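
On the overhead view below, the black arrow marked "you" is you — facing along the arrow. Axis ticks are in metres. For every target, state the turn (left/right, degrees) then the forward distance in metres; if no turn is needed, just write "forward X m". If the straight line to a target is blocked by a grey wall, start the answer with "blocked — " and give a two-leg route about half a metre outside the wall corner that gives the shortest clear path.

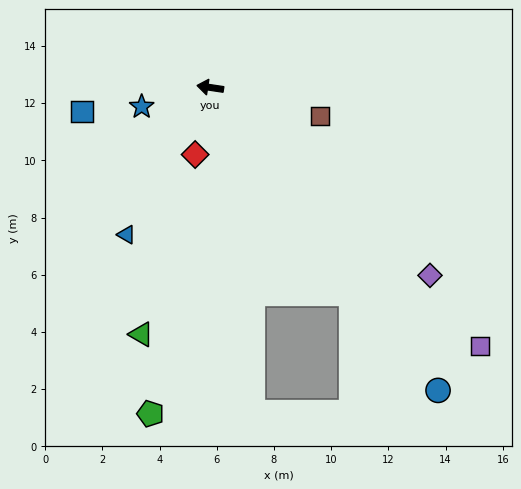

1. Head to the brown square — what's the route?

turn left 174°, forward 4.0 m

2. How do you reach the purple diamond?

turn left 148°, forward 10.1 m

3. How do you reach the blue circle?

turn left 135°, forward 13.3 m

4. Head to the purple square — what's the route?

turn left 145°, forward 13.1 m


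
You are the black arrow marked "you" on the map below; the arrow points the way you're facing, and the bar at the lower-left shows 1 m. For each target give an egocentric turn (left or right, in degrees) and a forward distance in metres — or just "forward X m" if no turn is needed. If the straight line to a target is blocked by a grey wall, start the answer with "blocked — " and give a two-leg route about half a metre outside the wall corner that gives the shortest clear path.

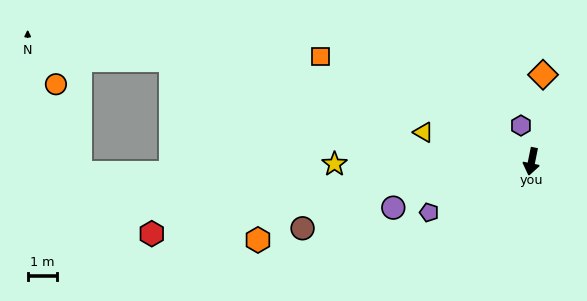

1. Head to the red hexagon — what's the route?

turn right 68°, forward 13.3 m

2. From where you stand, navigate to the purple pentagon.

turn right 52°, forward 3.9 m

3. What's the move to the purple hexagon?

turn right 152°, forward 1.3 m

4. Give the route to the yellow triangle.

turn right 94°, forward 3.9 m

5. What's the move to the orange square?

turn right 105°, forward 8.1 m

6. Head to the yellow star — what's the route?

turn right 78°, forward 6.8 m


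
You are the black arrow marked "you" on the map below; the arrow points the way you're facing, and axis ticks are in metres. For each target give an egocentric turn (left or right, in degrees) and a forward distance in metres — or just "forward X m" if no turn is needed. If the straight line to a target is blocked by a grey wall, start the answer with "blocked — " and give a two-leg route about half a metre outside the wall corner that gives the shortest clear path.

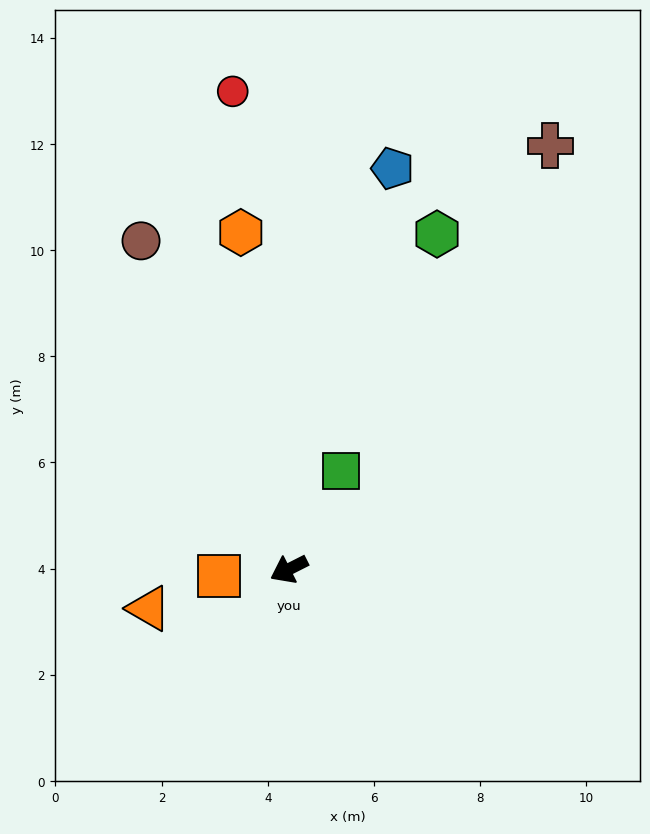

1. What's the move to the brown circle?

turn right 93°, forward 6.8 m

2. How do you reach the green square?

turn right 145°, forward 2.1 m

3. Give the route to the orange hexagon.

turn right 109°, forward 6.4 m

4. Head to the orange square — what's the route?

turn right 21°, forward 1.3 m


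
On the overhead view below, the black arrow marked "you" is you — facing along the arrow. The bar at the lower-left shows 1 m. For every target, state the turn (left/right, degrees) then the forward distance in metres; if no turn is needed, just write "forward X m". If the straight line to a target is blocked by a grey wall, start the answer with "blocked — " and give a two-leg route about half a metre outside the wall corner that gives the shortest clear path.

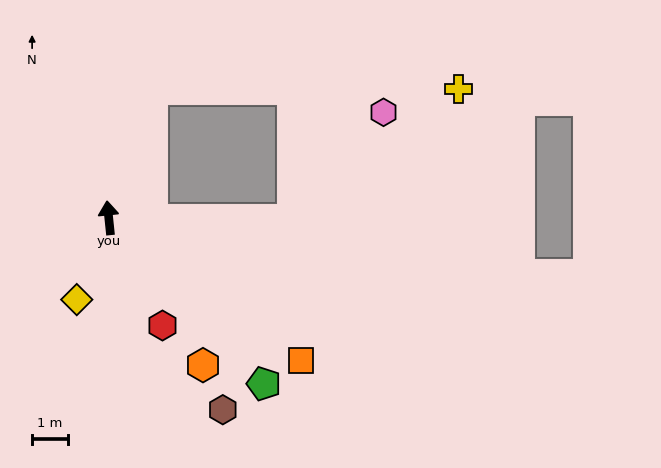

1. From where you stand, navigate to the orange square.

turn right 133°, forward 6.7 m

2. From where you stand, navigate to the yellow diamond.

turn left 153°, forward 2.4 m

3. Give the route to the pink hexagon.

blocked — turn right 96°, forward 5.1 m, then turn left 50°, forward 3.9 m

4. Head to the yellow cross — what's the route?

blocked — turn right 96°, forward 5.1 m, then turn left 38°, forward 5.9 m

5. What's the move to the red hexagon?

turn right 159°, forward 3.3 m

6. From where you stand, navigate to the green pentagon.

turn right 143°, forward 6.3 m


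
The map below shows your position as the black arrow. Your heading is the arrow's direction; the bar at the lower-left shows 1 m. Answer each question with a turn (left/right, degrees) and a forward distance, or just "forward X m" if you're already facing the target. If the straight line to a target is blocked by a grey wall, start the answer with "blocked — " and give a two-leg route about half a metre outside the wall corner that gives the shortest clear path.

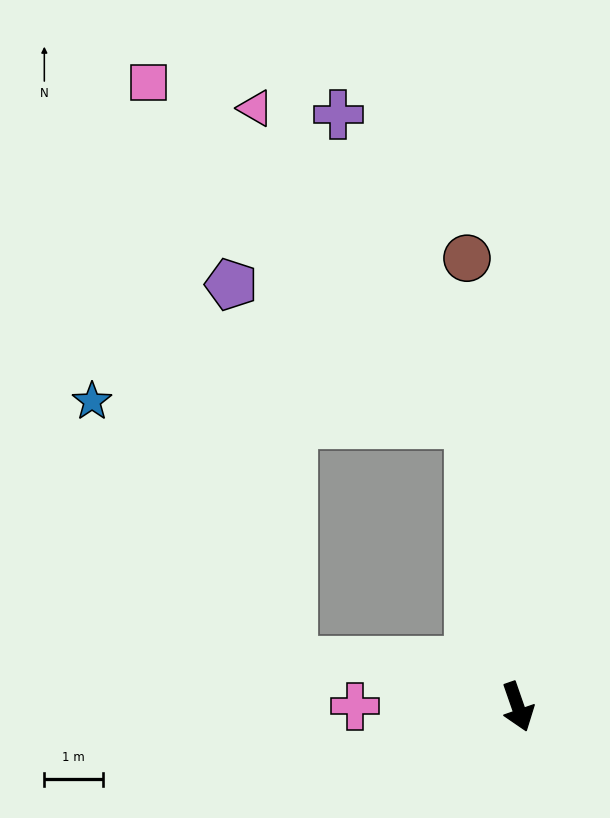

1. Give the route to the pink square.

blocked — turn left 171°, forward 4.9 m, then turn left 33°, forward 8.1 m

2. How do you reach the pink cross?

turn right 109°, forward 2.8 m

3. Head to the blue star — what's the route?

blocked — turn left 171°, forward 4.9 m, then turn left 76°, forward 6.5 m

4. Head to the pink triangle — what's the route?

blocked — turn left 171°, forward 4.9 m, then turn left 24°, forward 6.6 m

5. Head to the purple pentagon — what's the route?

blocked — turn left 171°, forward 4.9 m, then turn left 49°, forward 4.7 m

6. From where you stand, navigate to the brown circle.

turn left 167°, forward 7.8 m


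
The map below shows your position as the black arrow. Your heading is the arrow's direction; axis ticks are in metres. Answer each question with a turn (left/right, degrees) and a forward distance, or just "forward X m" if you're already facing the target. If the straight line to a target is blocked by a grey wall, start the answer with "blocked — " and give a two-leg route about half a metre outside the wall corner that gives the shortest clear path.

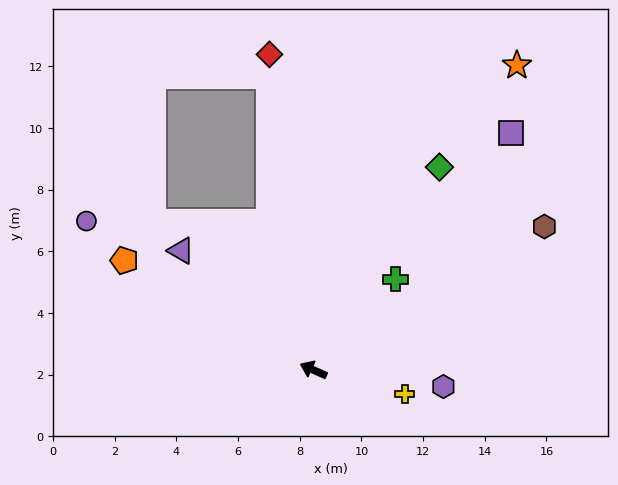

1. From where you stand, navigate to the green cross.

turn right 108°, forward 4.0 m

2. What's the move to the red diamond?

turn right 58°, forward 10.3 m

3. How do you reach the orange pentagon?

turn right 6°, forward 7.1 m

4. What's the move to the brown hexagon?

turn right 124°, forward 8.8 m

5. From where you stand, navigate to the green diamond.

turn right 98°, forward 7.7 m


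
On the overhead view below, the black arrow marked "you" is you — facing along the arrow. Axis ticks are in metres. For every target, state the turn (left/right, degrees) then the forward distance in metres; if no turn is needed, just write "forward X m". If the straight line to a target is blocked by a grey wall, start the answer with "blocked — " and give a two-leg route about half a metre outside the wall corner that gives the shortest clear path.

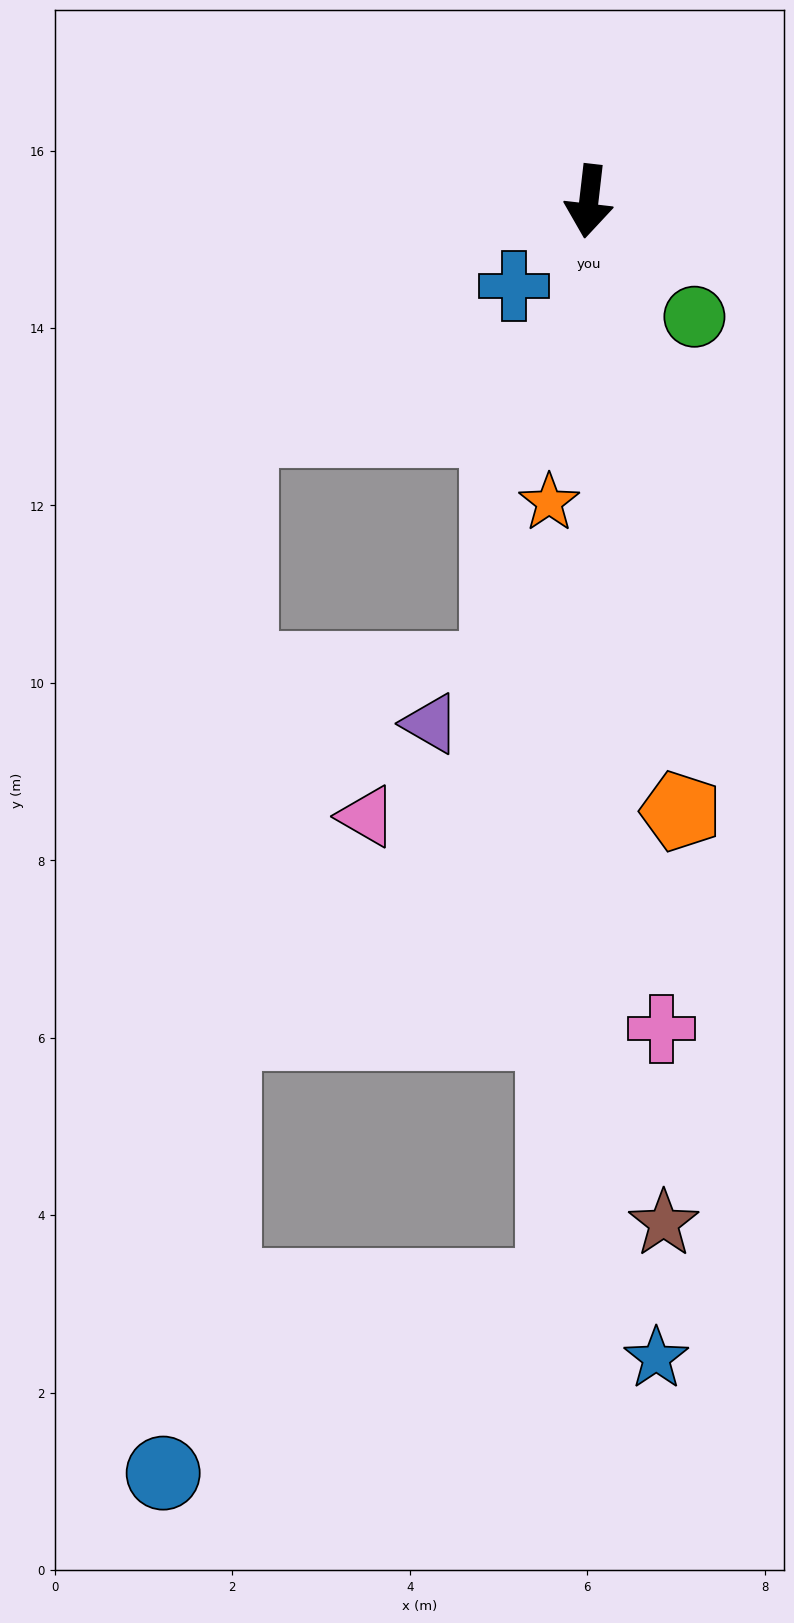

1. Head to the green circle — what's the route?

turn left 49°, forward 1.8 m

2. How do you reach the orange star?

forward 3.4 m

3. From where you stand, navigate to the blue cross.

turn right 35°, forward 1.3 m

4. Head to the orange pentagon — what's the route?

turn left 15°, forward 7.0 m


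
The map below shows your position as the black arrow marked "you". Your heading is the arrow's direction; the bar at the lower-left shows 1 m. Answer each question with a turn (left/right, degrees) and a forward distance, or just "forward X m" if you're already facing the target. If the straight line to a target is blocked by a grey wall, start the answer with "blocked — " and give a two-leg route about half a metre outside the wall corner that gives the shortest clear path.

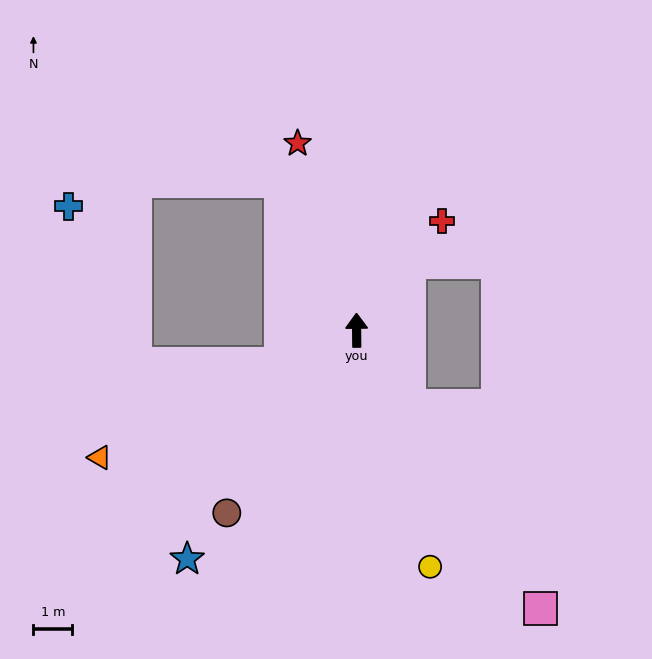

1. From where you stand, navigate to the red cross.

turn right 39°, forward 3.6 m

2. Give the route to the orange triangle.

turn left 116°, forward 7.4 m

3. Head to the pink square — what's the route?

turn right 147°, forward 8.6 m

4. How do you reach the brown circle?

turn left 144°, forward 5.8 m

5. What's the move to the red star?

turn left 17°, forward 5.0 m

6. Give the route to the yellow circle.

turn right 163°, forward 6.4 m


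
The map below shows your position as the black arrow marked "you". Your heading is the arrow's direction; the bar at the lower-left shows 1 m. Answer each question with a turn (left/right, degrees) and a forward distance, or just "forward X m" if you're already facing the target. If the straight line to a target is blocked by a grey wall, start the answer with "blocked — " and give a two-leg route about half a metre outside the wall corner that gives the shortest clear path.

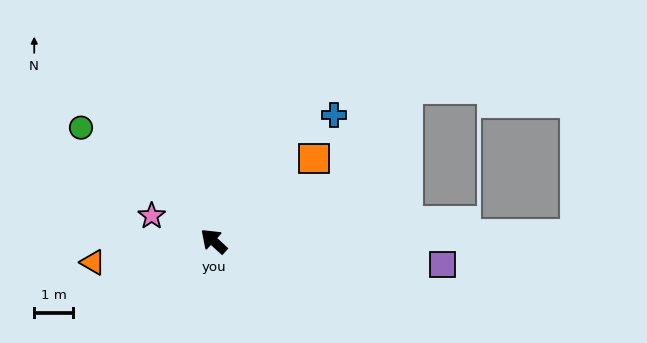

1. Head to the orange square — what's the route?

turn right 98°, forward 3.3 m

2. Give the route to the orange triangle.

turn left 53°, forward 3.1 m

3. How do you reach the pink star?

turn left 20°, forward 1.7 m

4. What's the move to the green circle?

turn left 2°, forward 4.5 m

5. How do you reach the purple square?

turn right 143°, forward 5.9 m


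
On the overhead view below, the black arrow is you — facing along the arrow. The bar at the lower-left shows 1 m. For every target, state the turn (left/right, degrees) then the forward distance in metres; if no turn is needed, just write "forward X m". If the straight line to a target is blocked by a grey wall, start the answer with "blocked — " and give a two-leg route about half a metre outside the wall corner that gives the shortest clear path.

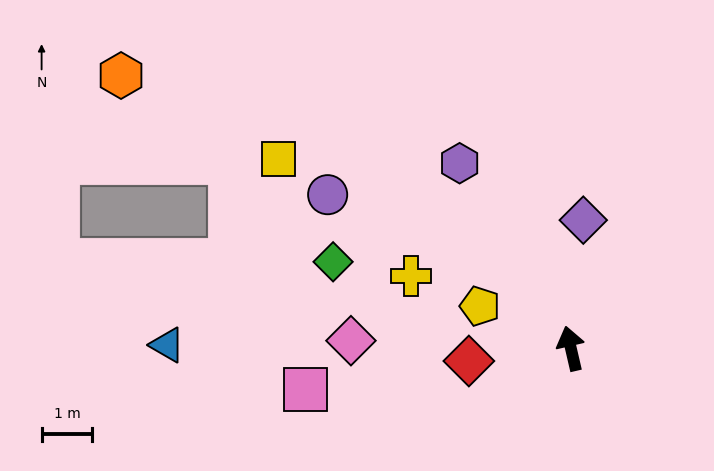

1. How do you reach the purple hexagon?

turn left 18°, forward 4.3 m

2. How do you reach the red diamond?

turn left 84°, forward 2.0 m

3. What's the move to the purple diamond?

turn right 19°, forward 2.5 m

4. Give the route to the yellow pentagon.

turn left 52°, forward 2.0 m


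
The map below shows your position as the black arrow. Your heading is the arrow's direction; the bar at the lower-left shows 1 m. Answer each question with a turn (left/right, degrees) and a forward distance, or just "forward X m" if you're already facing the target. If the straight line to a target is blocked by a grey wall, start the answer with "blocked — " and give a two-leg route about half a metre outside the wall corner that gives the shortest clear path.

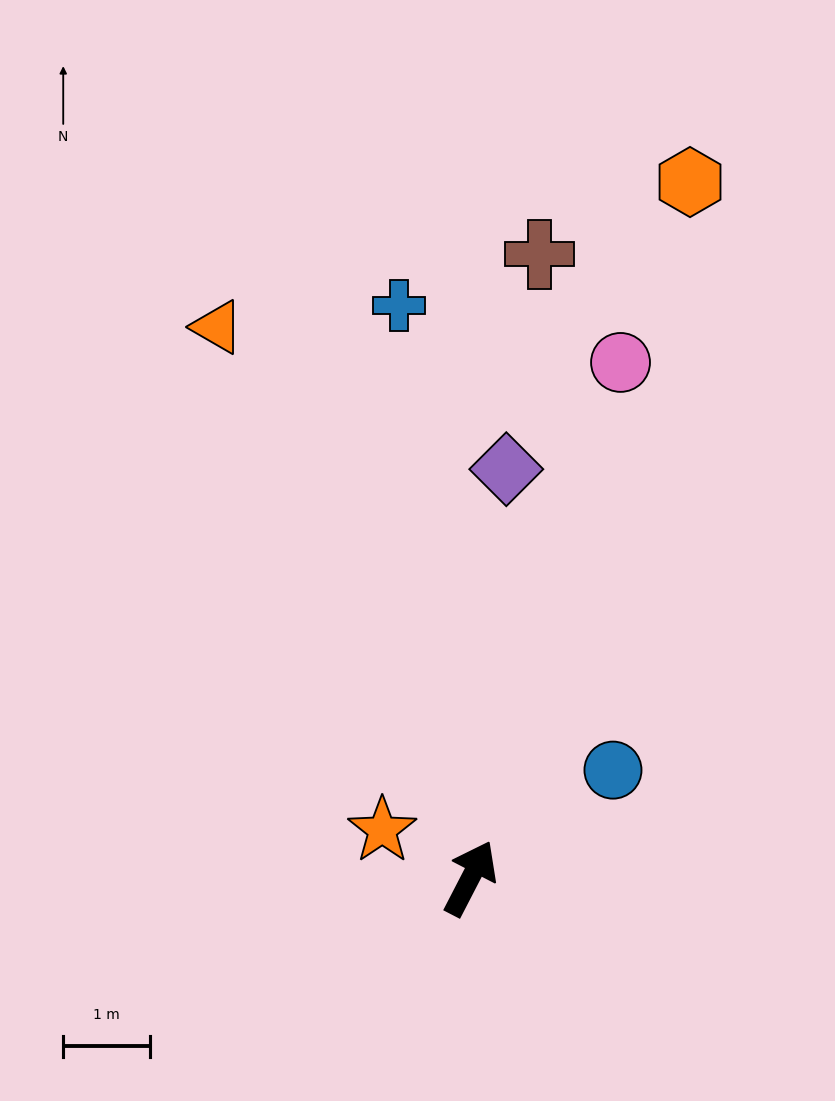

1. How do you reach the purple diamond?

turn left 22°, forward 4.7 m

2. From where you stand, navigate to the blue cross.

turn left 34°, forward 6.6 m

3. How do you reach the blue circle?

turn right 26°, forward 2.1 m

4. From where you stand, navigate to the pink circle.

turn left 11°, forward 6.2 m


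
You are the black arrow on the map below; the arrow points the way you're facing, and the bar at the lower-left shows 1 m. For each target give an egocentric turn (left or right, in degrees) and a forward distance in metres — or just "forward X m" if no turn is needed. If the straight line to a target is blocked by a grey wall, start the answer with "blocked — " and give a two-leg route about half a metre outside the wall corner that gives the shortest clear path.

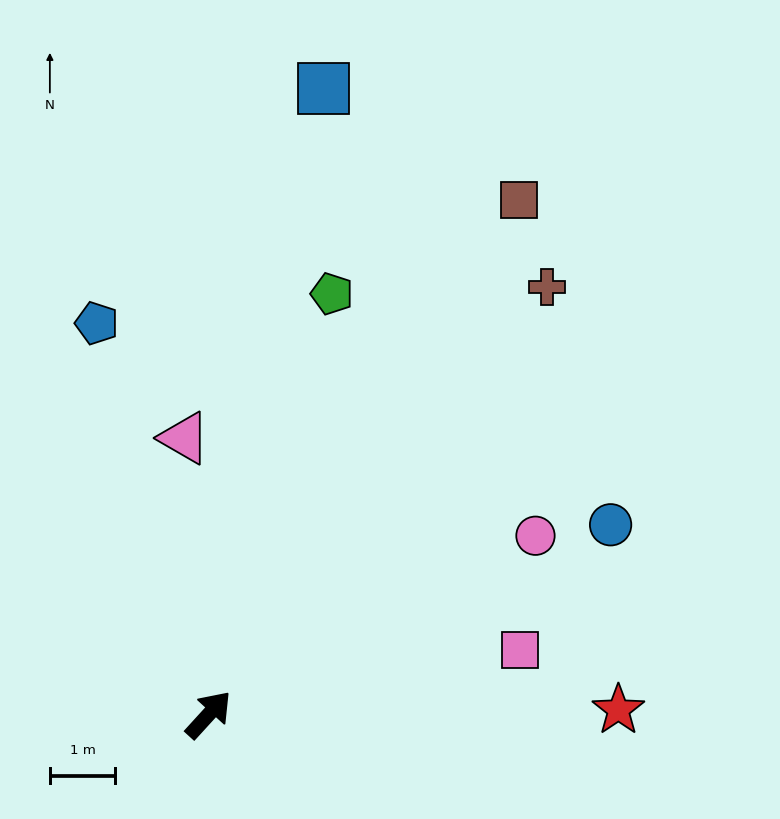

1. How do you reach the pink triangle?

turn left 47°, forward 4.3 m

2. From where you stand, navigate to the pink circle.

turn right 19°, forward 5.7 m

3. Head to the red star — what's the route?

turn right 47°, forward 6.3 m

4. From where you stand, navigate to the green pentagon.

turn left 26°, forward 6.7 m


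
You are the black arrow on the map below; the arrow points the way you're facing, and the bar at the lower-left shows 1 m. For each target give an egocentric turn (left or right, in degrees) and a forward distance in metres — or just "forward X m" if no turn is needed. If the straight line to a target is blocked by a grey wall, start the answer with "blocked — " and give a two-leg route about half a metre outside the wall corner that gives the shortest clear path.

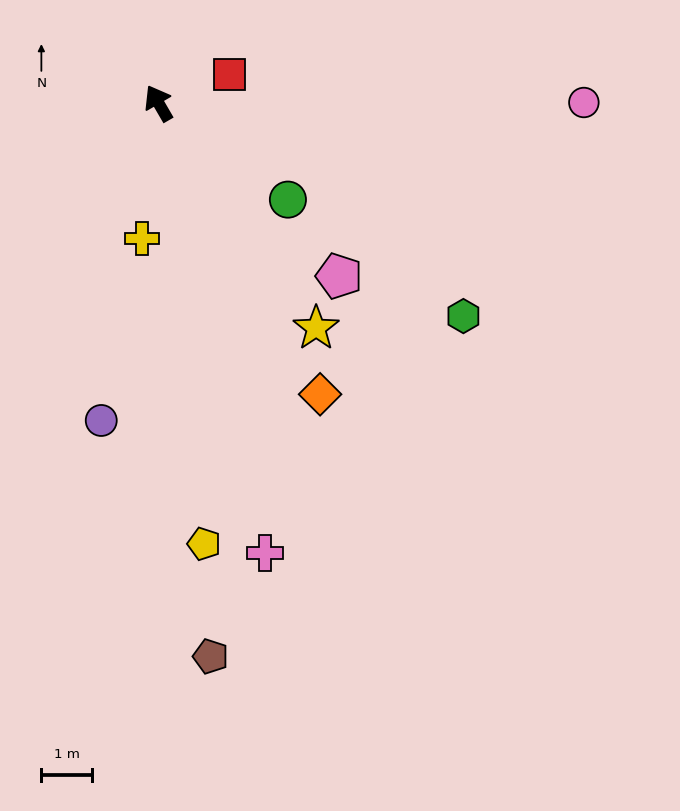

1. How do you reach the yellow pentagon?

turn left 156°, forward 8.7 m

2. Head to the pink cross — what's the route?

turn left 163°, forward 9.1 m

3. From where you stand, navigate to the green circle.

turn right 157°, forward 3.2 m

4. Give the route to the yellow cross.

turn left 143°, forward 2.7 m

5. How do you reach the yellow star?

turn right 175°, forward 5.4 m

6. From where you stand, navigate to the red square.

turn right 98°, forward 1.5 m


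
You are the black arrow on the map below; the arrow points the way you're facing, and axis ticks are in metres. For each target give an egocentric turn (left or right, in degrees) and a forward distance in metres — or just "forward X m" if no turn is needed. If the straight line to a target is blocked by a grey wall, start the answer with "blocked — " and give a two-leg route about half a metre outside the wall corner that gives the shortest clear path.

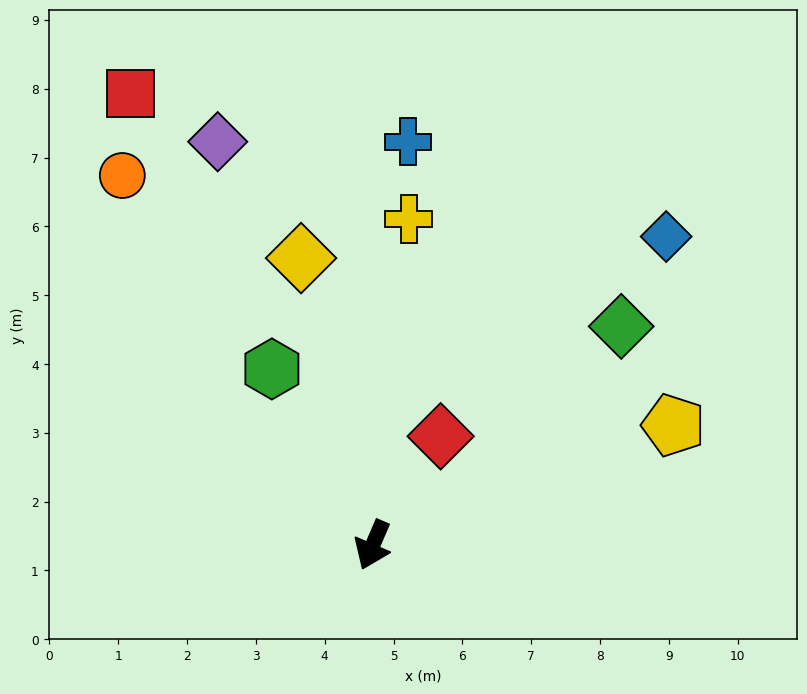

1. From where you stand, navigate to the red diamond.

turn left 171°, forward 1.9 m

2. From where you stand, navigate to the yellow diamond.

turn right 143°, forward 4.3 m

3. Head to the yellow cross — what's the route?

turn right 163°, forward 4.8 m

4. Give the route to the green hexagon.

turn right 127°, forward 2.9 m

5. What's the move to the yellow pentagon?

turn left 135°, forward 4.7 m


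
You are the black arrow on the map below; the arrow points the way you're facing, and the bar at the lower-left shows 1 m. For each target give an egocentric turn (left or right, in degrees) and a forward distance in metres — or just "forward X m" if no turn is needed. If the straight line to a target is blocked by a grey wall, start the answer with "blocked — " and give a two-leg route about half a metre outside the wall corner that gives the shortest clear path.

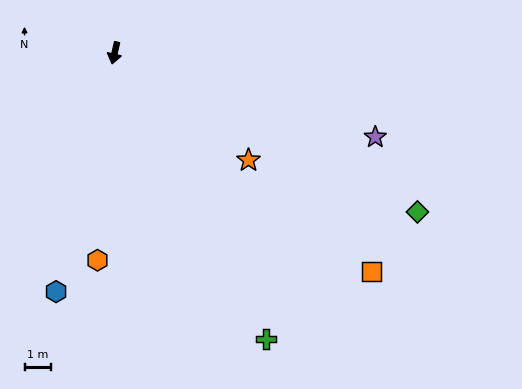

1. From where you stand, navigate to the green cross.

turn left 41°, forward 12.4 m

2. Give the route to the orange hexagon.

turn left 8°, forward 8.0 m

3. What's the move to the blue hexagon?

forward 9.4 m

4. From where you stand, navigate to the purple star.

turn left 85°, forward 10.5 m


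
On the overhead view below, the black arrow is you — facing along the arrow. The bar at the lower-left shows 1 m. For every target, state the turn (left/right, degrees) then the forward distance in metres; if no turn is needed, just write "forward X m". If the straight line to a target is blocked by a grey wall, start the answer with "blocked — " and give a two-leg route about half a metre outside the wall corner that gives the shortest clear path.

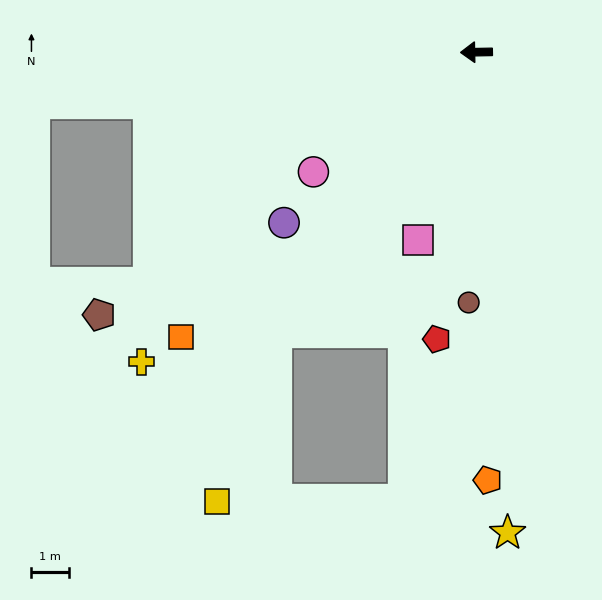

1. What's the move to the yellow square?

blocked — turn left 53°, forward 9.3 m, then turn left 17°, forward 4.8 m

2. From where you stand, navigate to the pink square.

turn left 72°, forward 5.3 m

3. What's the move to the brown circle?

turn left 87°, forward 6.7 m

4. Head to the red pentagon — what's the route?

turn left 81°, forward 7.8 m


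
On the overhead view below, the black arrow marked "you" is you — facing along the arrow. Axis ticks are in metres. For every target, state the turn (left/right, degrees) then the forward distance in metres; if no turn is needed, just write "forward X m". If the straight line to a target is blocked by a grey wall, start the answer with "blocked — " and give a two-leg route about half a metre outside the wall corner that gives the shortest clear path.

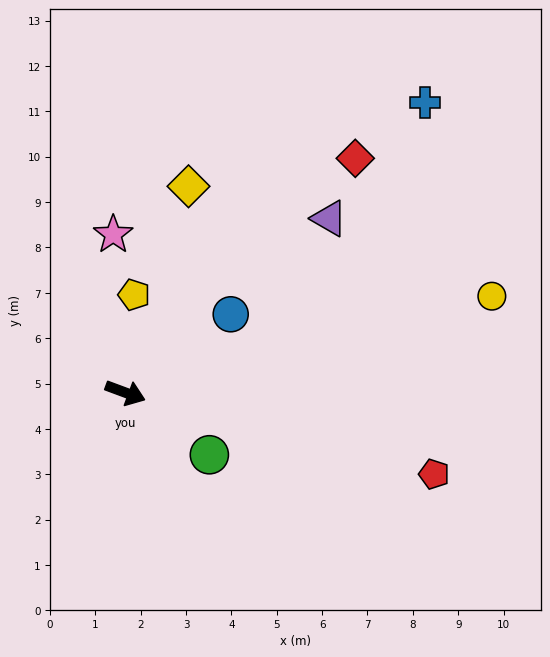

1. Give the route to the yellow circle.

turn left 35°, forward 8.4 m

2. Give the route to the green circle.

turn right 16°, forward 2.3 m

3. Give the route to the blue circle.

turn left 57°, forward 2.9 m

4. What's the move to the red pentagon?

turn left 6°, forward 7.0 m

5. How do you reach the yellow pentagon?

turn left 105°, forward 2.2 m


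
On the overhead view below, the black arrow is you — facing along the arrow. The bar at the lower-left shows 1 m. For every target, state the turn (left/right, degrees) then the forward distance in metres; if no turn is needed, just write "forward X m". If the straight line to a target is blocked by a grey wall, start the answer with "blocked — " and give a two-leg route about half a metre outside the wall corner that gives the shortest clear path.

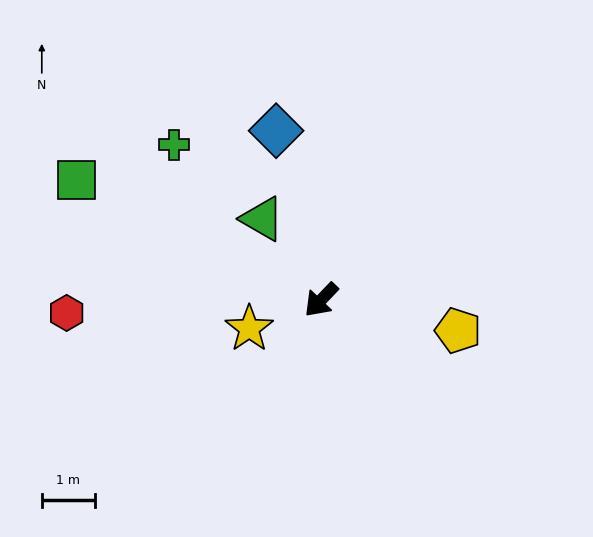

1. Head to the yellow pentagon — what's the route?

turn left 121°, forward 2.7 m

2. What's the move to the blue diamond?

turn right 121°, forward 3.3 m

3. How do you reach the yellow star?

turn right 25°, forward 1.5 m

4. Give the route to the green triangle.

turn right 100°, forward 1.9 m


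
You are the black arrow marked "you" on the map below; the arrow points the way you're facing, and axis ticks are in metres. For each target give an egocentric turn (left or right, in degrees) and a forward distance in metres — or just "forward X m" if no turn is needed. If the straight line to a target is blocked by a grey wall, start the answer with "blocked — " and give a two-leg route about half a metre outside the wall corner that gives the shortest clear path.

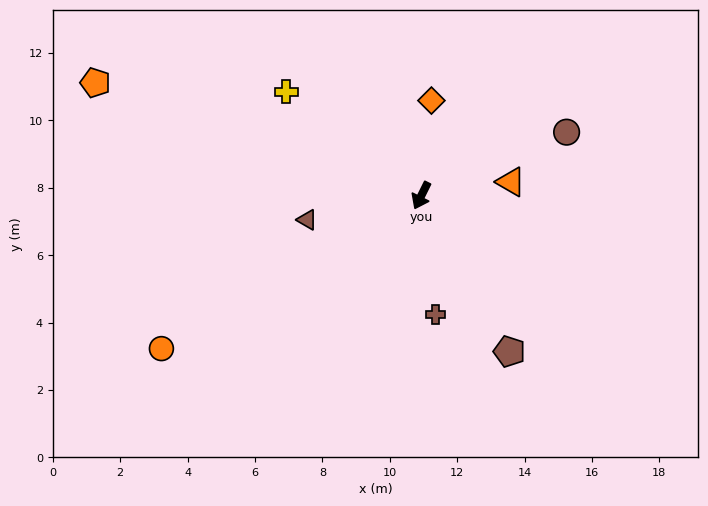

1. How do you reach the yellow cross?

turn right 101°, forward 5.1 m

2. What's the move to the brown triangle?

turn right 52°, forward 3.5 m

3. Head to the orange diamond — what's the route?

turn right 160°, forward 2.8 m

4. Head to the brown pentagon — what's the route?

turn left 56°, forward 5.3 m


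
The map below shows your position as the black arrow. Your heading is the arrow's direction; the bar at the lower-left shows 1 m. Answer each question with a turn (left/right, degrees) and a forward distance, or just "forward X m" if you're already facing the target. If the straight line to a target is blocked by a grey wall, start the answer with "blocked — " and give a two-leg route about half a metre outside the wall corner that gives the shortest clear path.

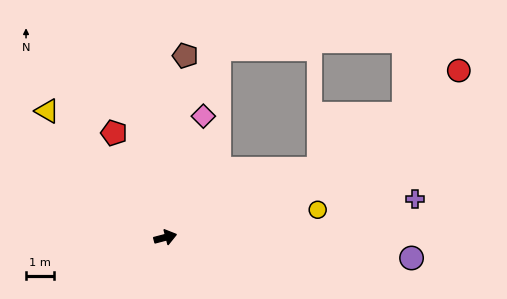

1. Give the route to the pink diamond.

turn left 58°, forward 4.5 m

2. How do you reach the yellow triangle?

turn left 118°, forward 6.1 m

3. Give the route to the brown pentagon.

turn left 69°, forward 6.5 m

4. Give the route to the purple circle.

turn right 20°, forward 8.8 m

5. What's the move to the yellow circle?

turn right 4°, forward 5.5 m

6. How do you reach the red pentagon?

turn left 101°, forward 4.1 m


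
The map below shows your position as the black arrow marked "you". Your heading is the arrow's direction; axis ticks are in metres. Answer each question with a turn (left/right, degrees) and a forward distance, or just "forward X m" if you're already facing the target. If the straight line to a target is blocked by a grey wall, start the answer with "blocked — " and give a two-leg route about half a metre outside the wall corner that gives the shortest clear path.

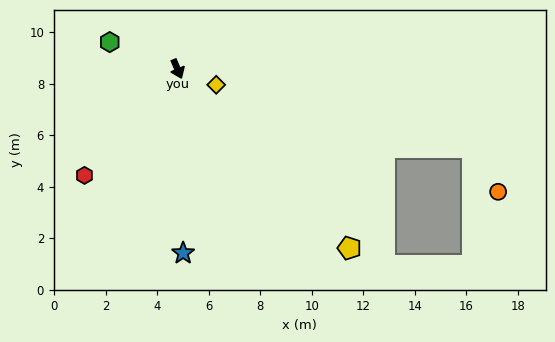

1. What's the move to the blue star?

turn right 21°, forward 7.2 m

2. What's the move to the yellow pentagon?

turn left 21°, forward 9.6 m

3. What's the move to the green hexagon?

turn right 135°, forward 2.8 m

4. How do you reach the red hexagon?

turn right 64°, forward 5.5 m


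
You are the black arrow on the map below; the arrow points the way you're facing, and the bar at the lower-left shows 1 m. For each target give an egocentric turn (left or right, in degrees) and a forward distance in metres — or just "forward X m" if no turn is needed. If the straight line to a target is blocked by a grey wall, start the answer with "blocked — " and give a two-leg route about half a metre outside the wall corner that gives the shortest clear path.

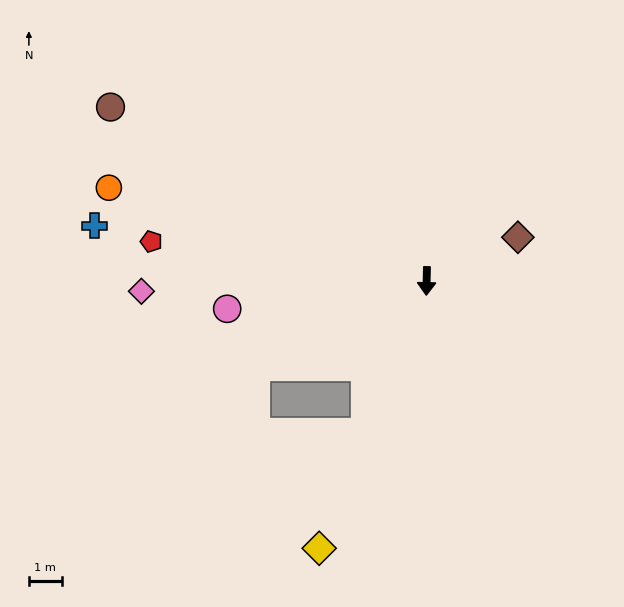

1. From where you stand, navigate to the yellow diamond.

turn right 21°, forward 8.7 m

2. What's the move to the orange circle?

turn right 105°, forward 10.0 m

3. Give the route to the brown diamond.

turn left 117°, forward 3.1 m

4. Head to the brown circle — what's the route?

turn right 118°, forward 10.9 m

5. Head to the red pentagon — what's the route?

turn right 97°, forward 8.4 m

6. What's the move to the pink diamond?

turn right 87°, forward 8.6 m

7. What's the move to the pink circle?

turn right 81°, forward 6.1 m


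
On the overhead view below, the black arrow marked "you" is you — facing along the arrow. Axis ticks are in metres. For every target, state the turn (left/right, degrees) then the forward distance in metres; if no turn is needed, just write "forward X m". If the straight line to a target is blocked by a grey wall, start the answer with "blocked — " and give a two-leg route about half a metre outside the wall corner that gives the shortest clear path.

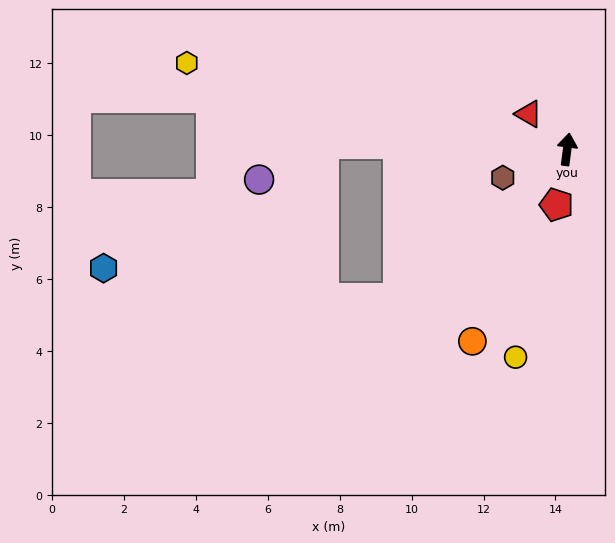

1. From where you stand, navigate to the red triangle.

turn left 55°, forward 1.5 m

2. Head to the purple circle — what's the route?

blocked — turn left 96°, forward 6.8 m, then turn left 30°, forward 2.0 m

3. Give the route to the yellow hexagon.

turn left 85°, forward 10.8 m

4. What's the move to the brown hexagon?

turn left 121°, forward 2.0 m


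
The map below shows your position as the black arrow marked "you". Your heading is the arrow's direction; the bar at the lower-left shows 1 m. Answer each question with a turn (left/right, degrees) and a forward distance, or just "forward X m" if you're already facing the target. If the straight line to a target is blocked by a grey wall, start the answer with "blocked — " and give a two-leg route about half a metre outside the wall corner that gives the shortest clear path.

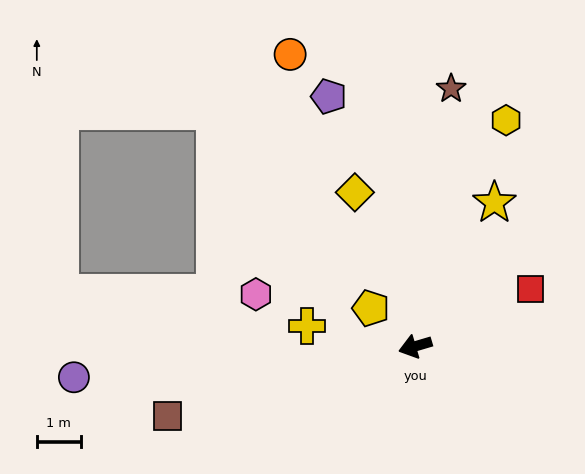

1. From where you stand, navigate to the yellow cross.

turn right 27°, forward 2.5 m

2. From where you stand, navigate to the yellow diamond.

turn right 85°, forward 3.8 m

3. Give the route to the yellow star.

turn right 135°, forward 3.7 m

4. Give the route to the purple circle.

turn right 11°, forward 7.8 m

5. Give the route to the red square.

turn right 170°, forward 2.9 m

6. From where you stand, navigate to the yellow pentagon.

turn right 57°, forward 1.3 m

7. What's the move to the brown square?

forward 5.8 m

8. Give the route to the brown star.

turn right 114°, forward 5.9 m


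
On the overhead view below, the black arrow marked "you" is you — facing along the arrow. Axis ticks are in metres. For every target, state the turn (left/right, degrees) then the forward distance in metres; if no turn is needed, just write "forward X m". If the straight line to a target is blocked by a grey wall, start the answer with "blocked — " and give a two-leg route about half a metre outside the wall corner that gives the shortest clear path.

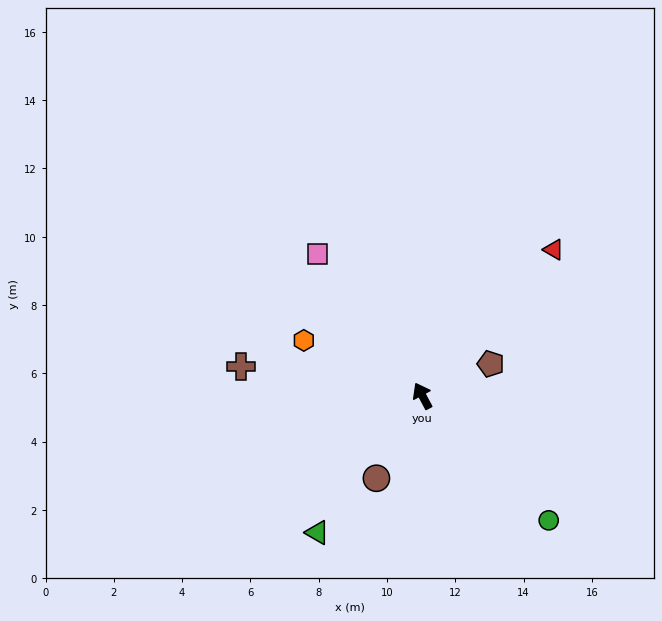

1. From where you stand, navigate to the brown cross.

turn left 53°, forward 5.4 m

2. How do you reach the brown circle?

turn left 123°, forward 2.8 m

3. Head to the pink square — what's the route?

turn left 8°, forward 5.2 m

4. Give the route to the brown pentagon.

turn right 93°, forward 2.2 m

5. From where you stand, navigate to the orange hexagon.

turn left 37°, forward 3.8 m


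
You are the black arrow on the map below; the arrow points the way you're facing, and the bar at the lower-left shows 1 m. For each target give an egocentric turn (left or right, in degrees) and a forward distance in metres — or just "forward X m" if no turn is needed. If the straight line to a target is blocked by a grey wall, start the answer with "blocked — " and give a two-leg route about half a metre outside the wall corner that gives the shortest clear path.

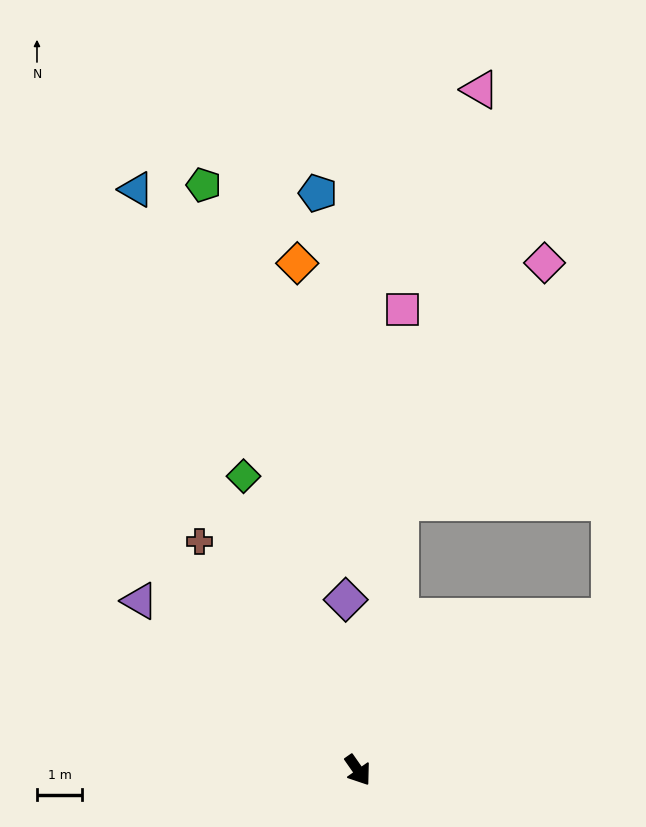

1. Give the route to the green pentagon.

turn left 160°, forward 13.4 m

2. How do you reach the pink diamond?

blocked — turn left 136°, forward 6.0 m, then turn right 22°, forward 6.2 m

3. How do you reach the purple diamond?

turn left 149°, forward 3.8 m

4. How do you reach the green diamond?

turn left 166°, forward 7.0 m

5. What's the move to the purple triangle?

turn right 163°, forward 6.1 m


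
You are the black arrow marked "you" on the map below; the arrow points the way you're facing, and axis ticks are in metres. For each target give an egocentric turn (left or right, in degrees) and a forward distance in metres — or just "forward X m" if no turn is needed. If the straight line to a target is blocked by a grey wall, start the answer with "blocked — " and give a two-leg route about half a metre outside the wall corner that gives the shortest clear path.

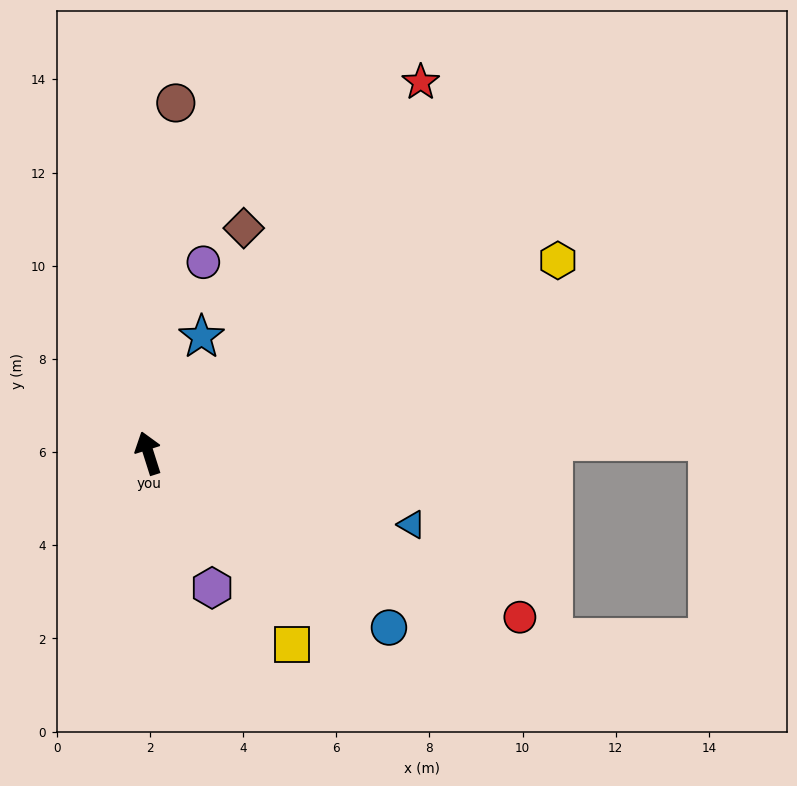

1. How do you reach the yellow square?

turn right 161°, forward 5.1 m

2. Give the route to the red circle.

turn right 131°, forward 8.7 m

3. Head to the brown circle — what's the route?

turn right 22°, forward 7.5 m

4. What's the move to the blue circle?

turn right 144°, forward 6.4 m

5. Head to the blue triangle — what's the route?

turn right 123°, forward 5.9 m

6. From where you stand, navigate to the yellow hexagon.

turn right 82°, forward 9.7 m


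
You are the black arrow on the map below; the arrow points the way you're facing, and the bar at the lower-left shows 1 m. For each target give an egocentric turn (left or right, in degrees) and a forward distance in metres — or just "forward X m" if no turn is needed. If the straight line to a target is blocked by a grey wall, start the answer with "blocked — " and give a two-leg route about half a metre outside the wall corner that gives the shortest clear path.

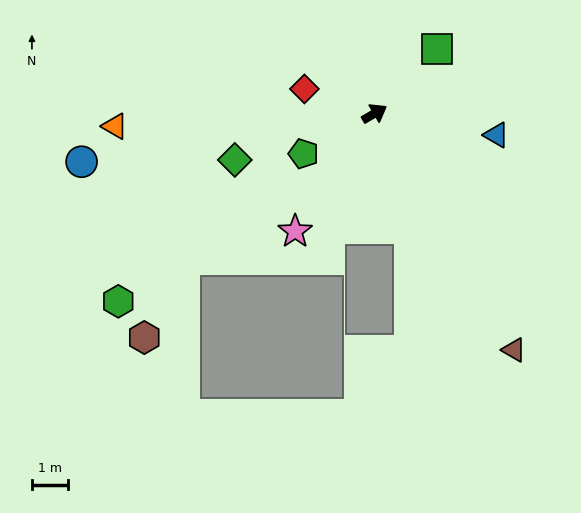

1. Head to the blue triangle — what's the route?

turn right 40°, forward 3.4 m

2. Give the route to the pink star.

turn right 154°, forward 3.9 m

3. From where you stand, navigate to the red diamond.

turn left 130°, forward 2.0 m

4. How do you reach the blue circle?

turn left 159°, forward 8.1 m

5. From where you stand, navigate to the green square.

turn left 16°, forward 2.5 m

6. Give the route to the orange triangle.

turn left 152°, forward 7.1 m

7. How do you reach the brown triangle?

turn right 90°, forward 7.5 m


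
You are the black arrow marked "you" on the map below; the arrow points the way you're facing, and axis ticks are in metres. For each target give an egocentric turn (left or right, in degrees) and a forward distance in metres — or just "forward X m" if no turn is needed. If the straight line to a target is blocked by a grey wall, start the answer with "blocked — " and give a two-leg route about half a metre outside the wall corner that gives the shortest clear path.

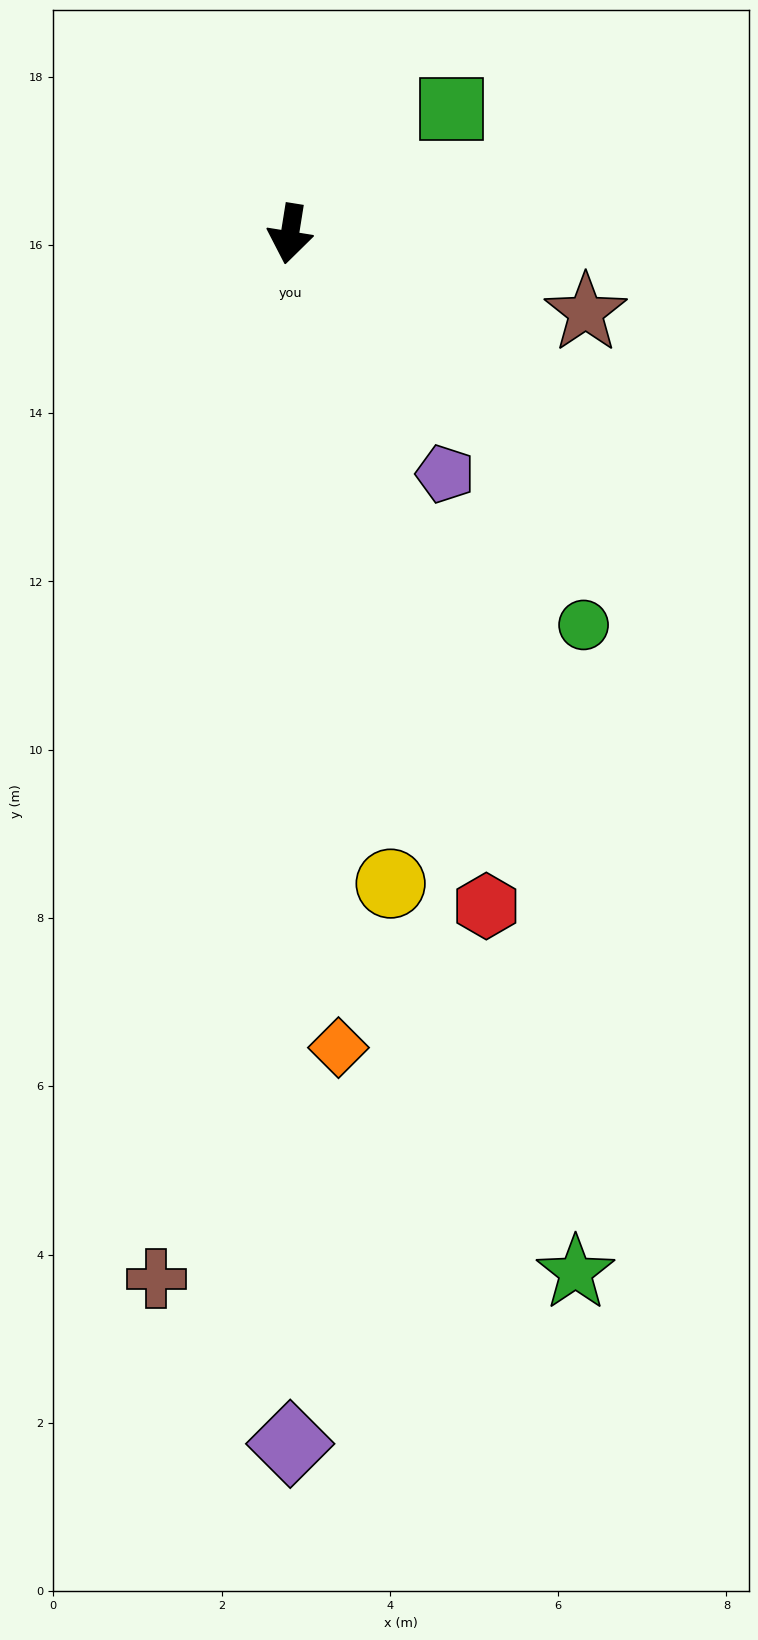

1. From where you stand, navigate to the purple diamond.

turn left 9°, forward 14.4 m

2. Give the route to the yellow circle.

turn left 18°, forward 7.8 m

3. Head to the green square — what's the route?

turn left 137°, forward 2.4 m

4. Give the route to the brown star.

turn left 84°, forward 3.6 m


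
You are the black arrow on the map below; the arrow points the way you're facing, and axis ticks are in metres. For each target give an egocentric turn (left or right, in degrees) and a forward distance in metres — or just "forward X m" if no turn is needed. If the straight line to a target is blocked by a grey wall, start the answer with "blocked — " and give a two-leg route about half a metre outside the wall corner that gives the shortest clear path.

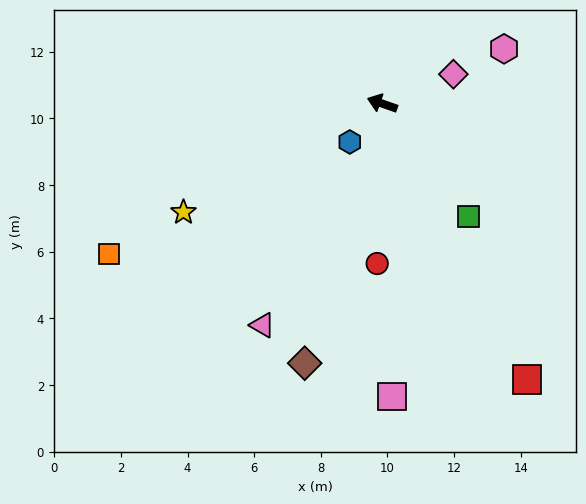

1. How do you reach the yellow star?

turn left 48°, forward 6.8 m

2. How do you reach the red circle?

turn left 107°, forward 4.8 m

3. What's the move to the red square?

turn left 137°, forward 9.4 m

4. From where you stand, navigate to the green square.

turn left 147°, forward 4.3 m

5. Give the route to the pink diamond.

turn right 138°, forward 2.3 m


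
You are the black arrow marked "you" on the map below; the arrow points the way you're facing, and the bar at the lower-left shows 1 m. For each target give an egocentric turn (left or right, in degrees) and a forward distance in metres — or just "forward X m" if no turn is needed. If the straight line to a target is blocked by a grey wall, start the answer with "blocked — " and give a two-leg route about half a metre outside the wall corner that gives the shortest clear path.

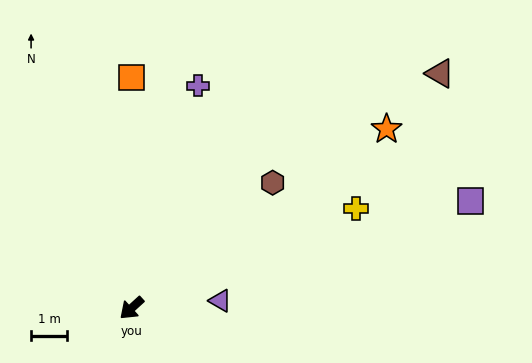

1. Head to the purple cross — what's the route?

turn right 149°, forward 6.4 m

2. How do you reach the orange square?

turn right 132°, forward 6.4 m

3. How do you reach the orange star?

turn left 173°, forward 8.7 m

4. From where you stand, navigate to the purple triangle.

turn left 142°, forward 2.5 m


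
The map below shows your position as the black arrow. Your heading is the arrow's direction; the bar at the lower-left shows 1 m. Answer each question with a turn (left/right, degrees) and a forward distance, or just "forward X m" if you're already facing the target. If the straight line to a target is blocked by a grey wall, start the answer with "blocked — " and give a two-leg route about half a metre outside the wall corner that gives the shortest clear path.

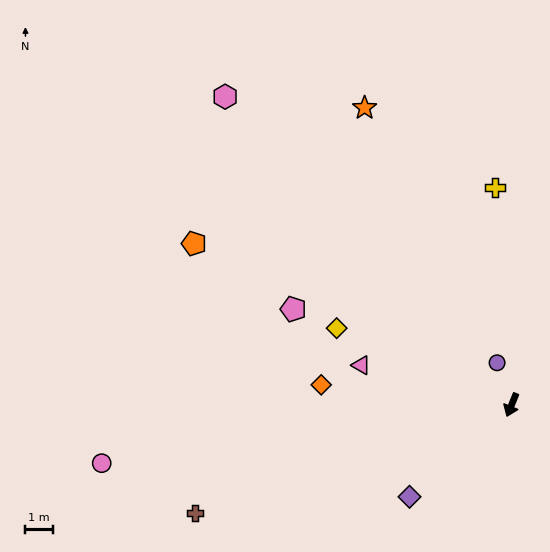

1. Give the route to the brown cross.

turn right 49°, forward 12.2 m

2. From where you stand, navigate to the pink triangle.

turn right 83°, forward 5.7 m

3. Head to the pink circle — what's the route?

turn right 60°, forward 15.1 m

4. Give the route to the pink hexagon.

turn right 115°, forward 15.3 m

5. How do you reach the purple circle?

turn right 139°, forward 1.6 m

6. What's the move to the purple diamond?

turn right 26°, forward 5.0 m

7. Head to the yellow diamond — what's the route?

turn right 92°, forward 7.0 m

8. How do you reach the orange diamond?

turn right 74°, forward 7.0 m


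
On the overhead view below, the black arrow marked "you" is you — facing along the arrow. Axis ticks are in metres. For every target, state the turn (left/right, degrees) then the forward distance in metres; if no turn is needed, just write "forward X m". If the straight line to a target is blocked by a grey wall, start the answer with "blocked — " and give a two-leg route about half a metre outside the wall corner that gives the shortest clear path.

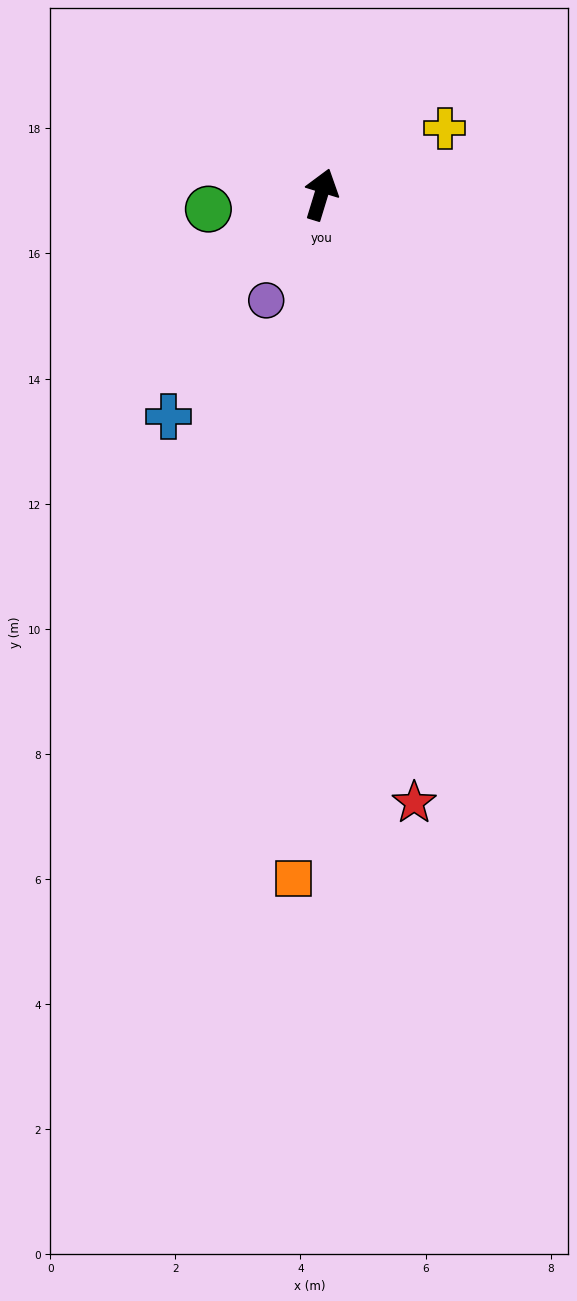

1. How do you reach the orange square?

turn right 165°, forward 11.0 m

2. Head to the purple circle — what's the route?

turn left 170°, forward 1.9 m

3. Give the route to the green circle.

turn left 114°, forward 1.8 m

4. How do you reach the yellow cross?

turn right 45°, forward 2.2 m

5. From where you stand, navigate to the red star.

turn right 154°, forward 9.8 m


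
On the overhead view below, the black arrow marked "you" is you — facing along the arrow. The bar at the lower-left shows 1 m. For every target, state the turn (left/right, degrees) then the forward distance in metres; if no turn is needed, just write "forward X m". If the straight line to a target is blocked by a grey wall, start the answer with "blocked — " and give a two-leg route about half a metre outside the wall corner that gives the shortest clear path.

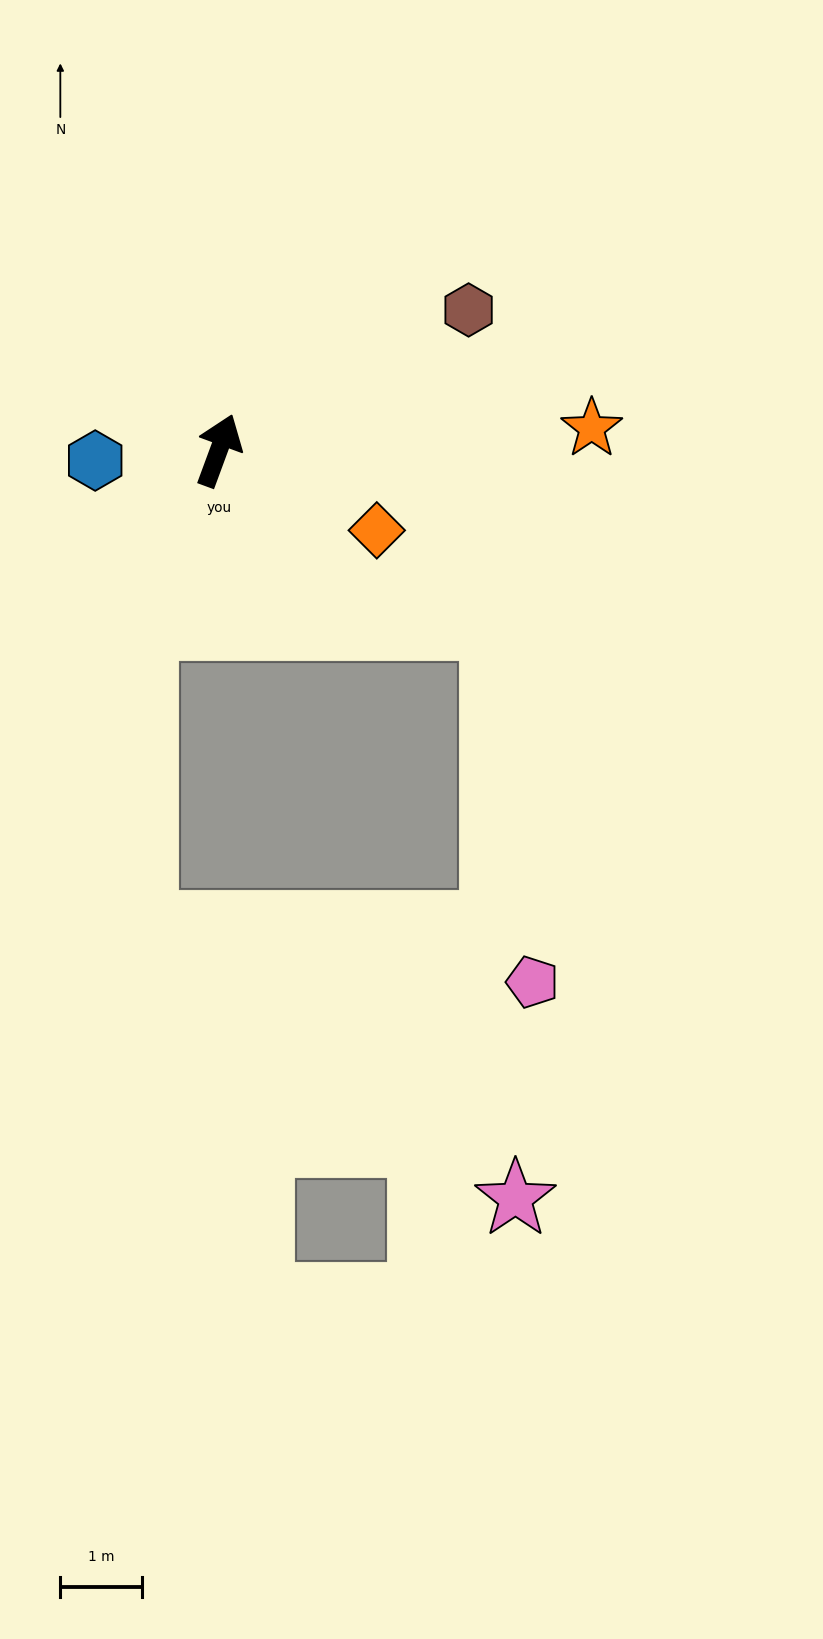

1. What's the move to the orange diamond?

turn right 97°, forward 2.2 m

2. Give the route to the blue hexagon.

turn left 115°, forward 1.5 m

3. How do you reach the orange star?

turn right 66°, forward 4.5 m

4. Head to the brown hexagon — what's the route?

turn right 40°, forward 3.5 m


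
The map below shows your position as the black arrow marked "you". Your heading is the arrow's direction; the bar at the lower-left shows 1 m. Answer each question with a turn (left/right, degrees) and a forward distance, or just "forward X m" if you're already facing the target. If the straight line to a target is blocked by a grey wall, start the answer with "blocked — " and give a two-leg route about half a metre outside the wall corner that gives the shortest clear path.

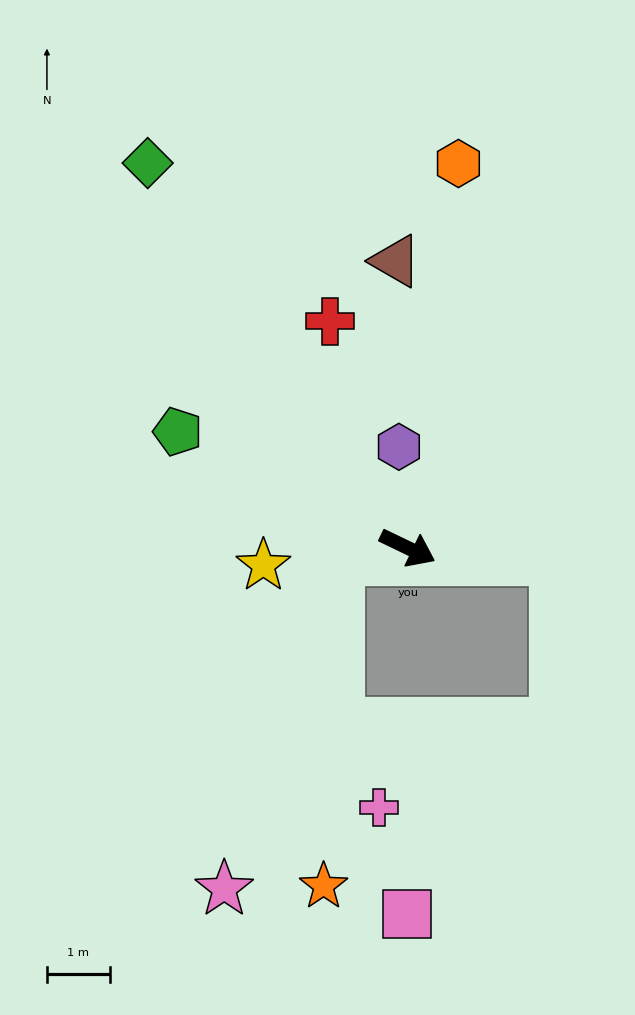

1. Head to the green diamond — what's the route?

turn left 150°, forward 7.4 m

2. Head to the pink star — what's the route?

blocked — turn right 146°, forward 1.1 m, then turn left 63°, forward 5.6 m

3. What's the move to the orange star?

blocked — turn right 146°, forward 1.1 m, then turn left 79°, forward 5.2 m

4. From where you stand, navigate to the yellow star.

turn right 147°, forward 2.3 m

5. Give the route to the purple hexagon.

turn left 121°, forward 1.6 m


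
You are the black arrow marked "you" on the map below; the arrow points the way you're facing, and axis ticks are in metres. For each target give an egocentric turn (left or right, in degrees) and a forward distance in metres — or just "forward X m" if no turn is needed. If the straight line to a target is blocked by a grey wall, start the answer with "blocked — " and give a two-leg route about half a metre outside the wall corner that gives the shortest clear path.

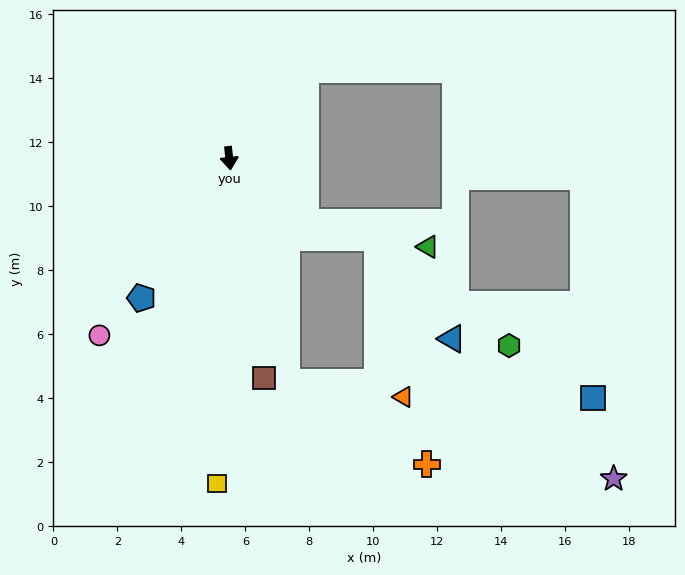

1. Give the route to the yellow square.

turn right 8°, forward 10.2 m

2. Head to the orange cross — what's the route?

blocked — turn left 8°, forward 7.2 m, then turn left 46°, forward 5.1 m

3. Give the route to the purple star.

blocked — turn left 8°, forward 7.2 m, then turn left 60°, forward 10.7 m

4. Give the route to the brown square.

turn left 3°, forward 6.9 m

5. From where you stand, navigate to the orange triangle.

blocked — turn left 8°, forward 7.2 m, then turn left 69°, forward 3.7 m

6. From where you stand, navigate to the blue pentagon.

turn right 38°, forward 5.2 m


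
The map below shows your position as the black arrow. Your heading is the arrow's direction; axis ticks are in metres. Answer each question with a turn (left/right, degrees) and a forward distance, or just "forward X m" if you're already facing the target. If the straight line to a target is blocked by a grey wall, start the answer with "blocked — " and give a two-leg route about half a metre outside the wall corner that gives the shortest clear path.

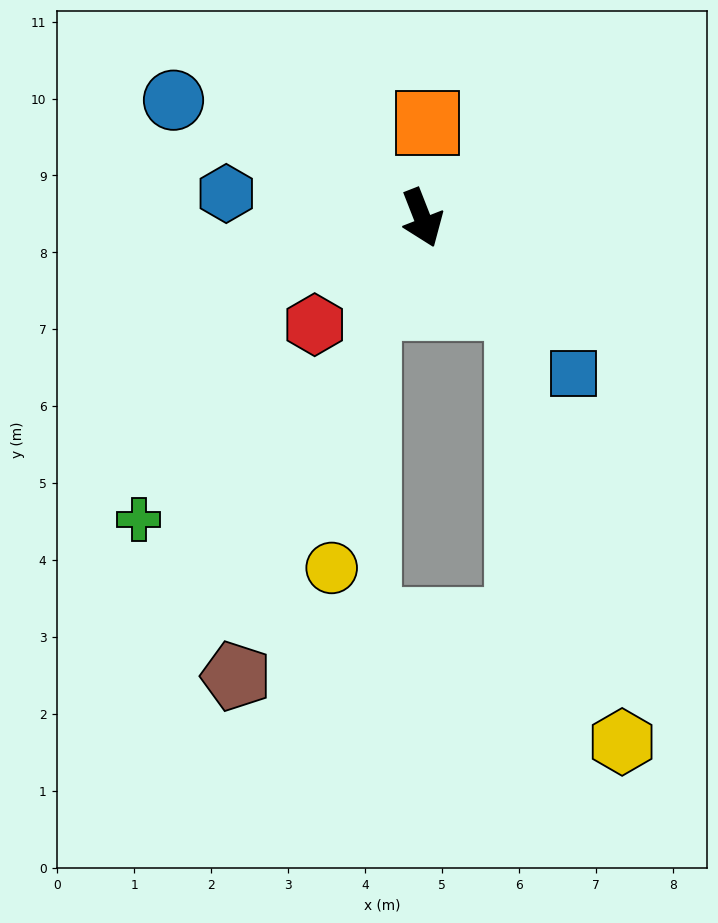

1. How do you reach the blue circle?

turn right 137°, forward 3.6 m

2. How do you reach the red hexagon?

turn right 67°, forward 2.0 m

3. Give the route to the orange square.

turn left 155°, forward 1.2 m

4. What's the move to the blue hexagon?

turn right 119°, forward 2.6 m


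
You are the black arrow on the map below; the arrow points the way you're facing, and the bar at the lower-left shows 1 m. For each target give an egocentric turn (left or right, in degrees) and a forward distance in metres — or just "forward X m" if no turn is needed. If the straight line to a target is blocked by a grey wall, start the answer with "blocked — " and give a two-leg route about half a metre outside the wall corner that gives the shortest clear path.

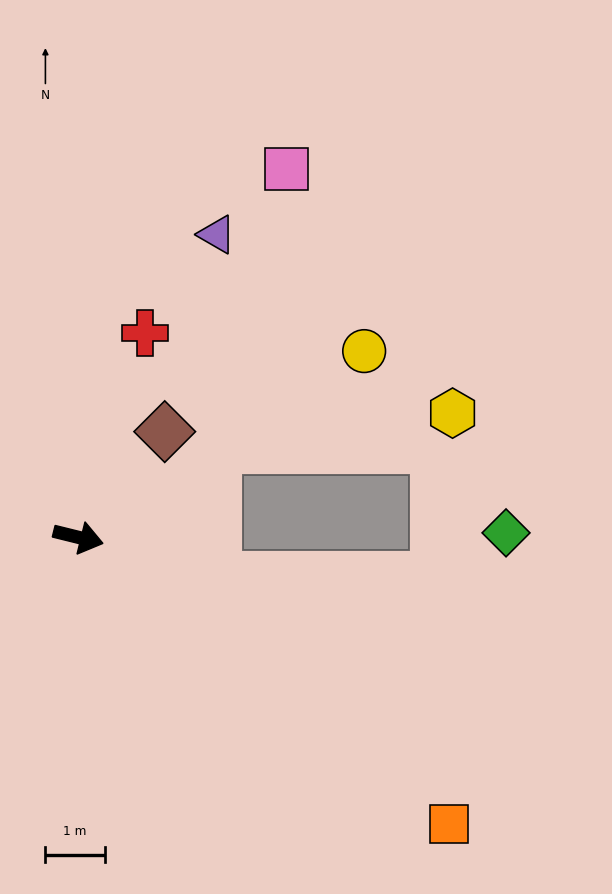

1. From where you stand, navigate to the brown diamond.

turn left 65°, forward 2.3 m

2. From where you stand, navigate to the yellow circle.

turn left 47°, forward 5.7 m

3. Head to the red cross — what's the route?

turn left 86°, forward 3.6 m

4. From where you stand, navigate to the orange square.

turn right 24°, forward 7.9 m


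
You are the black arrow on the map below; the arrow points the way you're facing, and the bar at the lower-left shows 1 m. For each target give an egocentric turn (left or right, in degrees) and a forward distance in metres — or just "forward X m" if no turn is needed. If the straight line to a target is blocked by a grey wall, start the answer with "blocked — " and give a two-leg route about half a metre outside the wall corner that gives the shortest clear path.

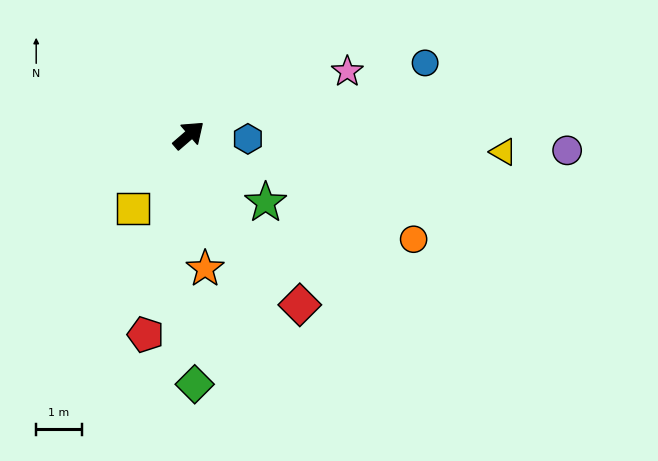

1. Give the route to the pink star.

turn right 19°, forward 3.7 m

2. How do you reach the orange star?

turn right 124°, forward 3.0 m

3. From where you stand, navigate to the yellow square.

turn right 168°, forward 2.0 m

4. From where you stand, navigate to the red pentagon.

turn right 143°, forward 4.5 m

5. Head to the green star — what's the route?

turn right 82°, forward 2.2 m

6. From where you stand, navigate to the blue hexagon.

turn right 44°, forward 1.3 m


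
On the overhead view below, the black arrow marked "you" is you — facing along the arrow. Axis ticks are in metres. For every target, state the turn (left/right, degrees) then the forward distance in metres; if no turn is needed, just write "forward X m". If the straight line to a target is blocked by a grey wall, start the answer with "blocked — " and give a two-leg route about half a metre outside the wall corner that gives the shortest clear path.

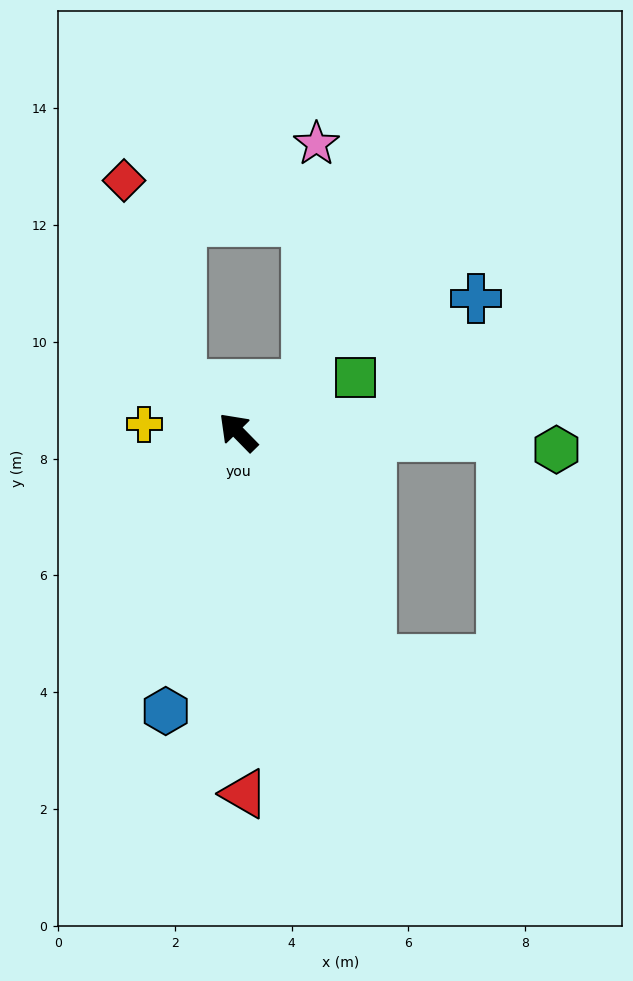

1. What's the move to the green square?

turn right 109°, forward 2.2 m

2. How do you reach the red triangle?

turn left 137°, forward 6.2 m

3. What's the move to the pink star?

blocked — turn right 99°, forward 1.4 m, then turn left 52°, forward 4.1 m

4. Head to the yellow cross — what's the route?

turn left 41°, forward 1.6 m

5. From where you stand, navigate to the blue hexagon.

turn left 121°, forward 4.9 m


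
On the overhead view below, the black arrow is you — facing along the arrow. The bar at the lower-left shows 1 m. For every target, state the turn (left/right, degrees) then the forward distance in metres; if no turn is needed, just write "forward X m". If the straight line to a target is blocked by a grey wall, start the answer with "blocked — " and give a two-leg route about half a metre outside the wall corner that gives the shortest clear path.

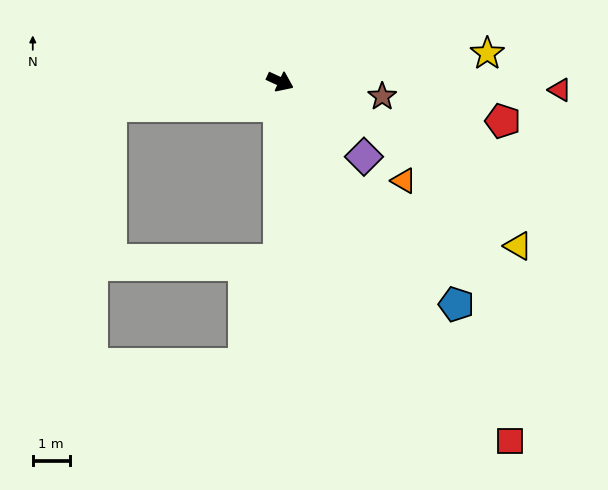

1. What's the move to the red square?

turn right 33°, forward 11.5 m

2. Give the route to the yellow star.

turn left 32°, forward 5.6 m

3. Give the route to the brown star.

turn left 16°, forward 2.8 m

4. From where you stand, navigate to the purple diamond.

turn right 17°, forward 3.0 m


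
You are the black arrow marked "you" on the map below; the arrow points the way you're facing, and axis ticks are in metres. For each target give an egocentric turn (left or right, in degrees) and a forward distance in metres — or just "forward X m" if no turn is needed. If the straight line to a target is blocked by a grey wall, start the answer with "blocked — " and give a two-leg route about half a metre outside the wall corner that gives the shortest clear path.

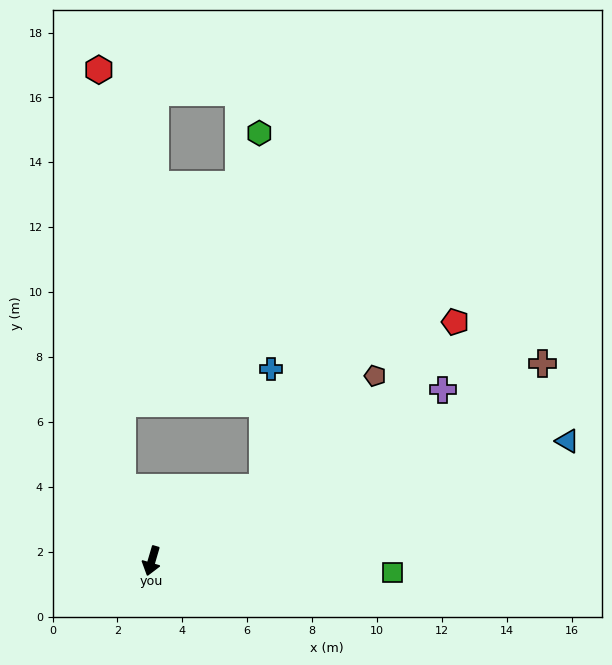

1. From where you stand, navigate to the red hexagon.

blocked — turn right 142°, forward 2.4 m, then turn right 18°, forward 12.9 m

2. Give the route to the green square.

turn left 104°, forward 7.4 m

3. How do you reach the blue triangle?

turn left 122°, forward 13.3 m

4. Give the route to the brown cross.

turn left 133°, forward 13.5 m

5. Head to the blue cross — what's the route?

blocked — turn left 140°, forward 4.1 m, then turn left 52°, forward 3.7 m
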